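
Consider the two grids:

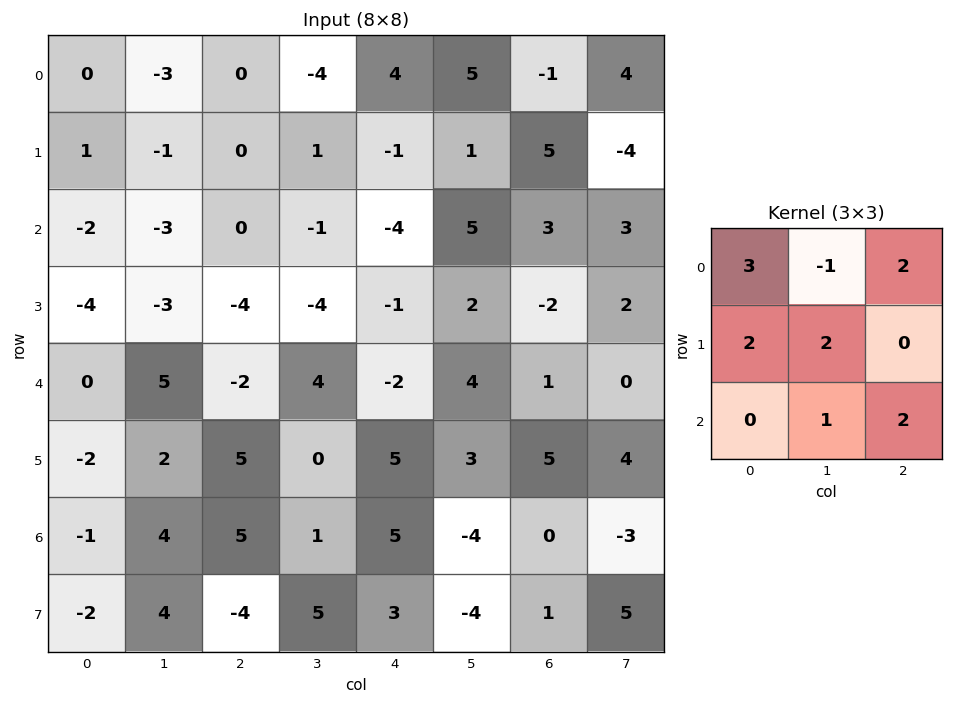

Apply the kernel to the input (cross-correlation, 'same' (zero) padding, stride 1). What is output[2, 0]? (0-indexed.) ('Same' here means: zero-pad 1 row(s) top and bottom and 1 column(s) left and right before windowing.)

-17

The receptive field on the zero-padded input at this output position is [0 1 -1 / 0 -2 -3 / 0 -4 -3]. Elementwise product with the kernel and sum: 0·3 + 1·-1 + -1·2 + 0·2 + -2·2 + -4·1 + -3·2.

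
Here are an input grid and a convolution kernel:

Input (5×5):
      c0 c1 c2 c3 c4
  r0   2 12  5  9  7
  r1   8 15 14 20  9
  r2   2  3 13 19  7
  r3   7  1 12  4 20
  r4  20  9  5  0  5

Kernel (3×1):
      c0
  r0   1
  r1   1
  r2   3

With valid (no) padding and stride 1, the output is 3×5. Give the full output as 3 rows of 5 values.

Output[0,0]: The receptive field on the input at this output position is [2 / 8 / 2]. Elementwise product with the kernel and sum: 2·1 + 8·1 + 2·3.

16 36 58 86 37
31 21 63 51 76
69 31 40 23 42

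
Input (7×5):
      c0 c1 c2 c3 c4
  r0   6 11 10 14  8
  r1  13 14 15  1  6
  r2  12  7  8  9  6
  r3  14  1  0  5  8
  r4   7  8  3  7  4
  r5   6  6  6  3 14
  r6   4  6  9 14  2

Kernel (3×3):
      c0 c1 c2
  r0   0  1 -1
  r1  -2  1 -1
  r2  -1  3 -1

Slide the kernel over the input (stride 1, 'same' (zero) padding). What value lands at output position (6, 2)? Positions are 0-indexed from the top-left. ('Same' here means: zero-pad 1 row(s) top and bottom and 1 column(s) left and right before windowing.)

-14

The receptive field on the zero-padded input at this output position is [6 6 3 / 6 9 14 / 0 0 0]. Elementwise product with the kernel and sum: 6·1 + 3·-1 + 6·-2 + 9·1 + 14·-1 + 0·-1 + 0·3 + 0·-1.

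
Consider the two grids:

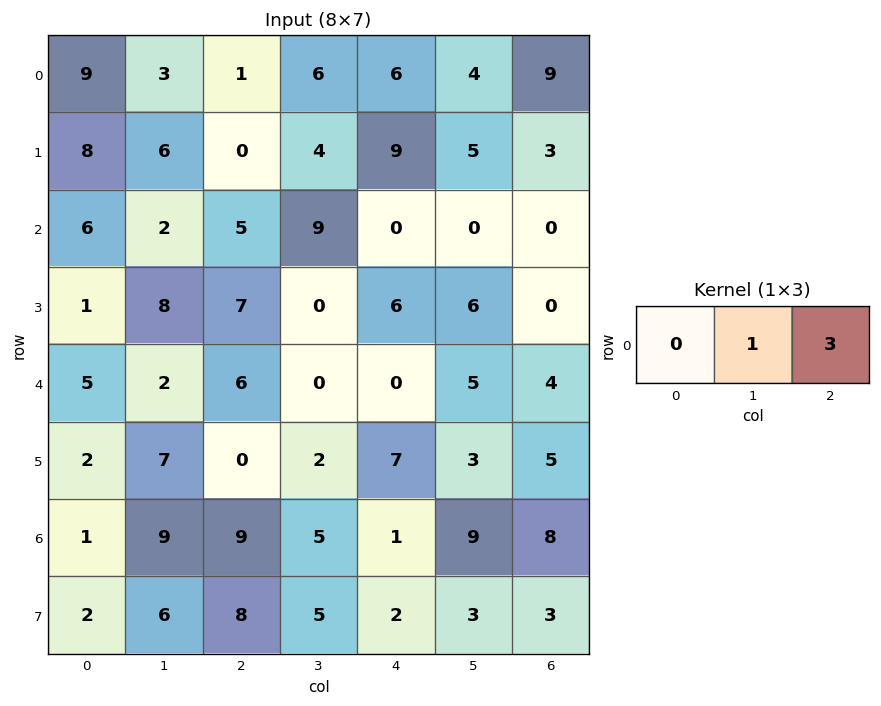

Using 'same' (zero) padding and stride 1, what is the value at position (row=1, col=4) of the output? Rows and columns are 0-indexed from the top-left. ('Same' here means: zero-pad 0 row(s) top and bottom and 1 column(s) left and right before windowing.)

The receptive field on the zero-padded input at this output position is [4 9 5]. Elementwise product with the kernel and sum: 9·1 + 5·3.

24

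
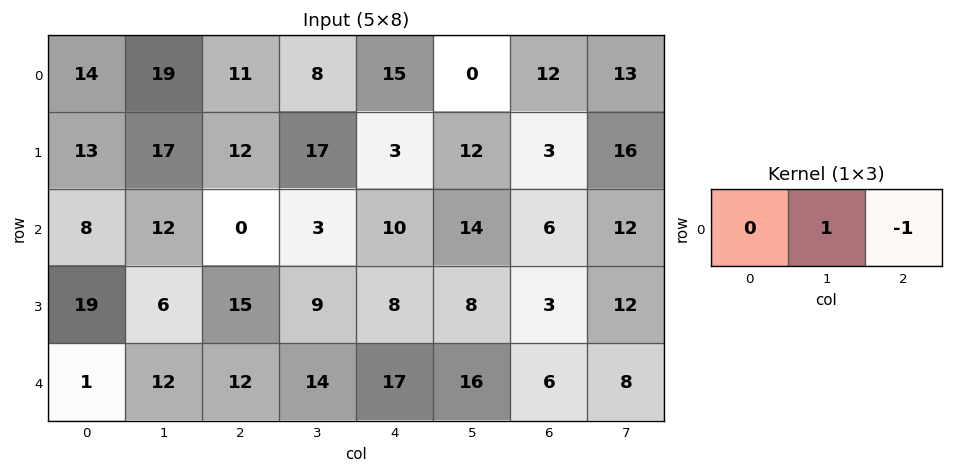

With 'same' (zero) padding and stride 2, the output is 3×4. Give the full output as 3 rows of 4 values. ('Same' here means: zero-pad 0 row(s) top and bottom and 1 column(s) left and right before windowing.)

-5 3 15 -1
-4 -3 -4 -6
-11 -2 1 -2

Output[0,0]: The receptive field on the zero-padded input at this output position is [0 14 19]. Elementwise product with the kernel and sum: 14·1 + 19·-1.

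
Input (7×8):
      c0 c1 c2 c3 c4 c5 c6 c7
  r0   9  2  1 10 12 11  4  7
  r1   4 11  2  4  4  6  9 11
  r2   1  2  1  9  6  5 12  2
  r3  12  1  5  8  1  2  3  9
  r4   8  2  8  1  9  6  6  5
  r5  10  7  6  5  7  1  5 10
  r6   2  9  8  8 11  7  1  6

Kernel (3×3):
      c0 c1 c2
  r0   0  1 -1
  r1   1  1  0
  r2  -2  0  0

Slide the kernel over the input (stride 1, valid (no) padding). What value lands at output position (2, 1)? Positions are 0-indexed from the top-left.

-6

The receptive field on the input at this output position is [2 1 9 / 1 5 8 / 2 8 1]. Elementwise product with the kernel and sum: 1·1 + 9·-1 + 1·1 + 5·1 + 2·-2.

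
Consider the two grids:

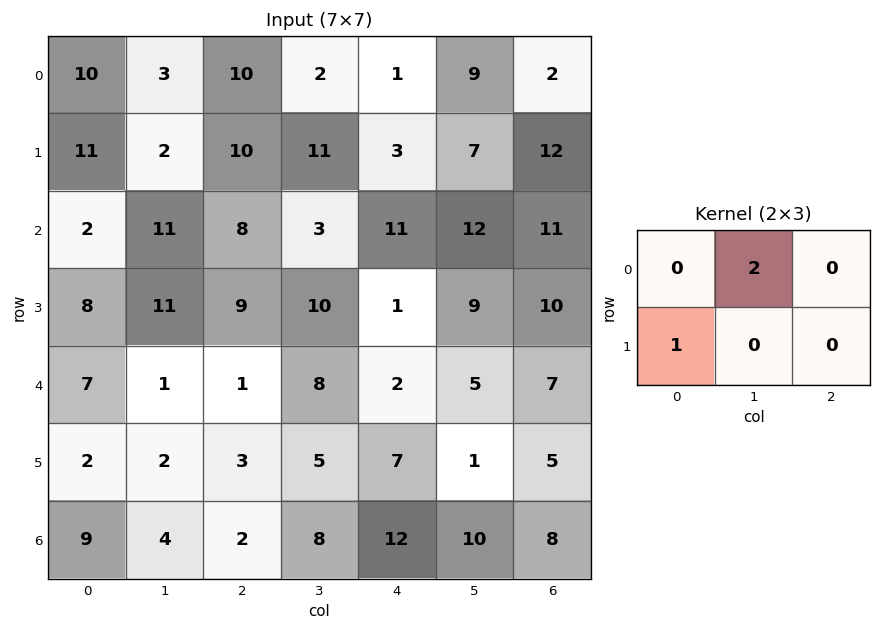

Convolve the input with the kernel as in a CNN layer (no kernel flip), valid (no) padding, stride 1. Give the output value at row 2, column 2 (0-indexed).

The receptive field on the input at this output position is [8 3 11 / 9 10 1]. Elementwise product with the kernel and sum: 3·2 + 9·1.

15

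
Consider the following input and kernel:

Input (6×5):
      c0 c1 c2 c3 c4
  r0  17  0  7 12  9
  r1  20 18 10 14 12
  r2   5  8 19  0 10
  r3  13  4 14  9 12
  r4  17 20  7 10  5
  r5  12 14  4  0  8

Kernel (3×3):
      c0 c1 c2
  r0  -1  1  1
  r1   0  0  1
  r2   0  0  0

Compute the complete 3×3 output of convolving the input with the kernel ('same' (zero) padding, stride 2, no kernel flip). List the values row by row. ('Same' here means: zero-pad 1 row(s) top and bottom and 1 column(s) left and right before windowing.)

Output[0,0]: The receptive field on the zero-padded input at this output position is [0 0 0 / 0 17 0 / 0 20 18]. Elementwise product with the kernel and sum: 0·-1 + 0·1 + 0·1 + 0·1.

0 12 0
46 6 -2
37 29 3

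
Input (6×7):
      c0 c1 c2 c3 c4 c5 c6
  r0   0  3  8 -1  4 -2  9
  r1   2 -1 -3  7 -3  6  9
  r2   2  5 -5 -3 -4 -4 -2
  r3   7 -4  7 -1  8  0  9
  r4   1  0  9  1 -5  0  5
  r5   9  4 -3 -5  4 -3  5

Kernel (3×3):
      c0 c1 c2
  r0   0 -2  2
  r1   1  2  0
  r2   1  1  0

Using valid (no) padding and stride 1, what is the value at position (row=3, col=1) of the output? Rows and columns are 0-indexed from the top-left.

3

The receptive field on the input at this output position is [-4 7 -1 / 0 9 1 / 4 -3 -5]. Elementwise product with the kernel and sum: 7·-2 + -1·2 + 0·1 + 9·2 + 4·1 + -3·1.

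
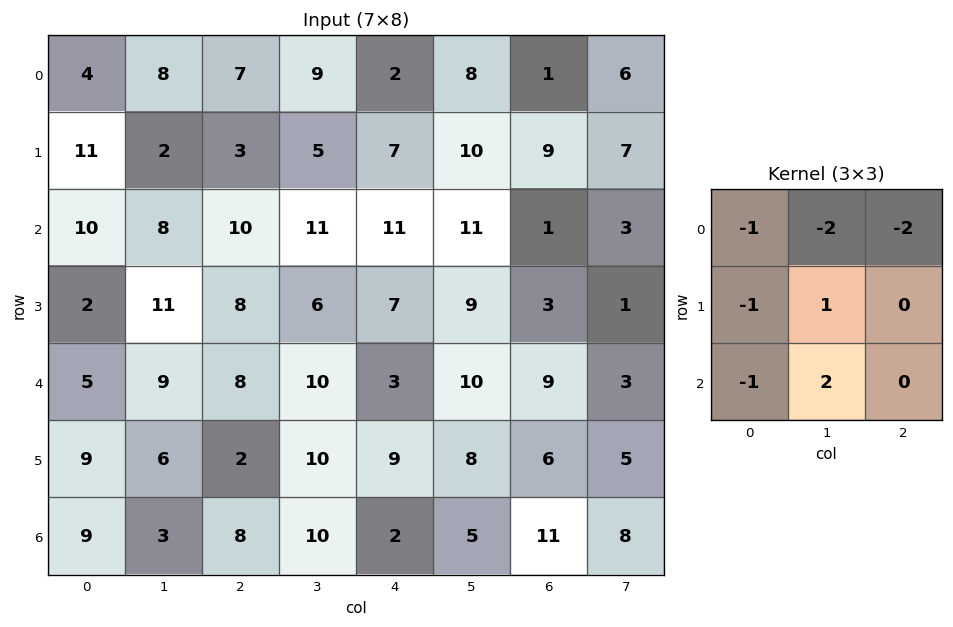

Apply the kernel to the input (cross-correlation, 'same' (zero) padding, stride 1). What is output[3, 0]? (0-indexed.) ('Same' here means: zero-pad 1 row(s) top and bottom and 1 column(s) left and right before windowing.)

-24

The receptive field on the zero-padded input at this output position is [0 10 8 / 0 2 11 / 0 5 9]. Elementwise product with the kernel and sum: 0·-1 + 10·-2 + 8·-2 + 0·-1 + 2·1 + 0·-1 + 5·2.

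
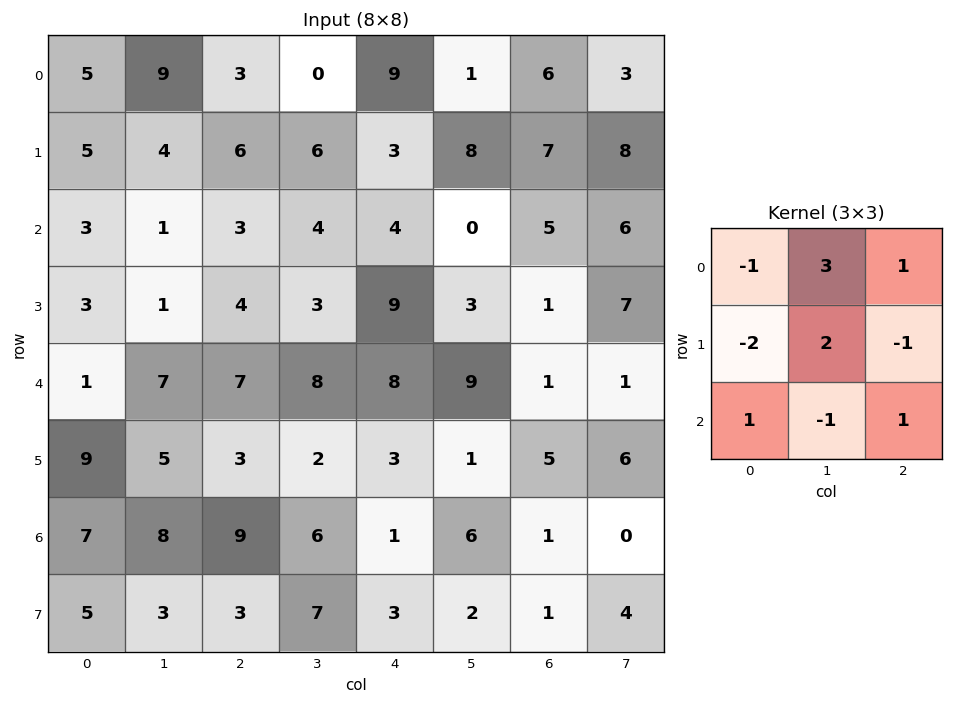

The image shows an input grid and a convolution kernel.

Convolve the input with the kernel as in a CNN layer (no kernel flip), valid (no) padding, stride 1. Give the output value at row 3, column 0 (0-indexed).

16

The receptive field on the input at this output position is [3 1 4 / 1 7 7 / 9 5 3]. Elementwise product with the kernel and sum: 3·-1 + 1·3 + 4·1 + 1·-2 + 7·2 + 7·-1 + 9·1 + 5·-1 + 3·1.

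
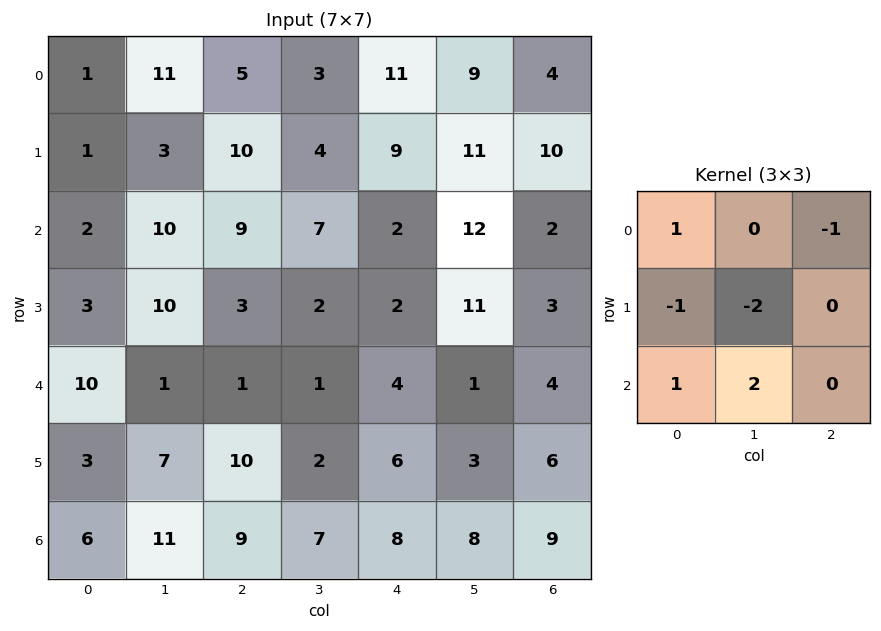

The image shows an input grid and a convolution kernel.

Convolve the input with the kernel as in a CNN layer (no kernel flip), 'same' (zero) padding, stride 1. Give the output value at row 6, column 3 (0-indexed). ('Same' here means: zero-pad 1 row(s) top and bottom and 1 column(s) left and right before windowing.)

-19

The receptive field on the zero-padded input at this output position is [10 2 6 / 9 7 8 / 0 0 0]. Elementwise product with the kernel and sum: 10·1 + 6·-1 + 9·-1 + 7·-2 + 0·1 + 0·2.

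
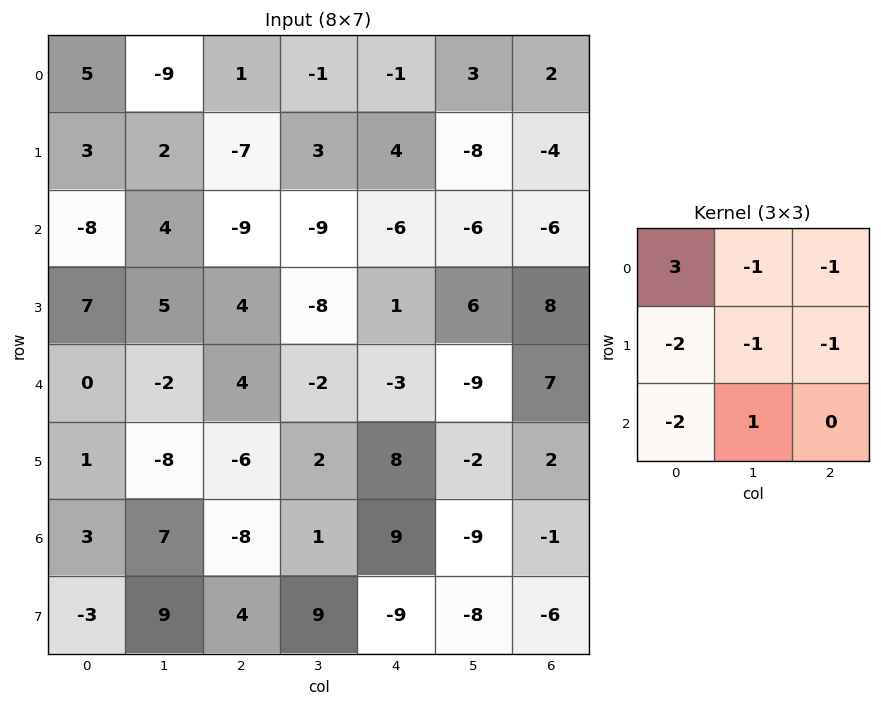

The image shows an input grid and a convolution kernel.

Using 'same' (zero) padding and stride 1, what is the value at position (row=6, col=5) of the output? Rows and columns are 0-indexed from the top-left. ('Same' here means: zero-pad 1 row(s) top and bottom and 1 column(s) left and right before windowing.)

26

The receptive field on the zero-padded input at this output position is [8 -2 2 / 9 -9 -1 / -9 -8 -6]. Elementwise product with the kernel and sum: 8·3 + -2·-1 + 2·-1 + 9·-2 + -9·-1 + -1·-1 + -9·-2 + -8·1.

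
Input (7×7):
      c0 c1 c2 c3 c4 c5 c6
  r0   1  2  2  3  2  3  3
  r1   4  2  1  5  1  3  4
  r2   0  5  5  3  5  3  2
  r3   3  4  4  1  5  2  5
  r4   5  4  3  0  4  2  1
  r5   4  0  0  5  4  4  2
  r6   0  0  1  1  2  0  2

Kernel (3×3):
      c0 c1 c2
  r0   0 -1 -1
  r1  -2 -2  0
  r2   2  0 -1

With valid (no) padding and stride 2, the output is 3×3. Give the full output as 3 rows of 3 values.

-21 -12 -6
-17 -16 -12
-16 -14 -17

Output[0,0]: The receptive field on the input at this output position is [1 2 2 / 4 2 1 / 0 5 5]. Elementwise product with the kernel and sum: 2·-1 + 2·-1 + 4·-2 + 2·-2 + 0·2 + 5·-1.
Output[0,1]: The receptive field on the input at this output position is [2 3 2 / 1 5 1 / 5 3 5]. Elementwise product with the kernel and sum: 3·-1 + 2·-1 + 1·-2 + 5·-2 + 5·2 + 5·-1.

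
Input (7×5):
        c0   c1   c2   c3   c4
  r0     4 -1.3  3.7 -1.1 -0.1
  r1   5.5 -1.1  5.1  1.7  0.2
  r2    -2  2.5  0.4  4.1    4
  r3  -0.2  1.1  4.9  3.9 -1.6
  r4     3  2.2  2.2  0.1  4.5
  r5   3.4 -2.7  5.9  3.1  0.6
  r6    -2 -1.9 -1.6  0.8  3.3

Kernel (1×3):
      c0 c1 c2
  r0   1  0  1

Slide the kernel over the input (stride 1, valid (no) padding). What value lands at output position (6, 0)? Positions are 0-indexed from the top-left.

The receptive field on the input at this output position is [-2 -1.9 -1.6]. Elementwise product with the kernel and sum: -2·1 + -1.6·1.

-3.6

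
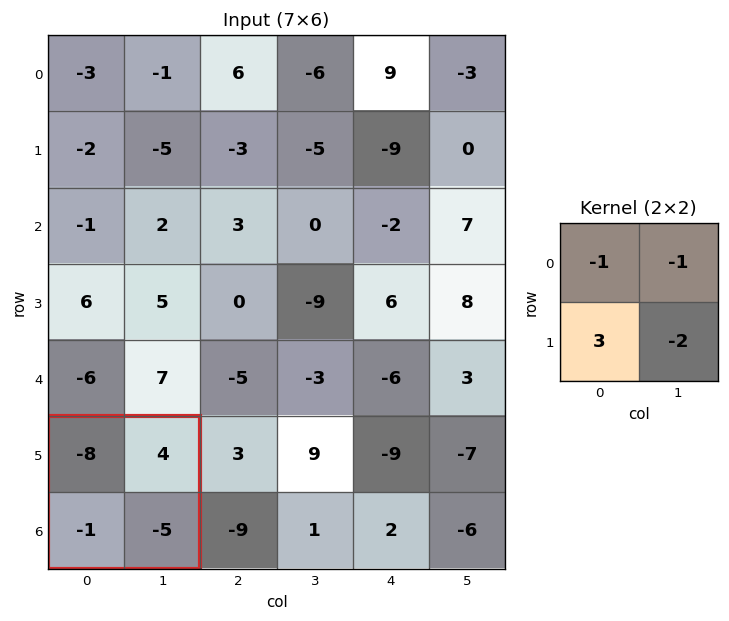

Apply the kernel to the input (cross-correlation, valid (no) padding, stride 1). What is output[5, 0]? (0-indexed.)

The receptive field on the input at this output position is [-8 4 / -1 -5]. Elementwise product with the kernel and sum: -8·-1 + 4·-1 + -1·3 + -5·-2.

11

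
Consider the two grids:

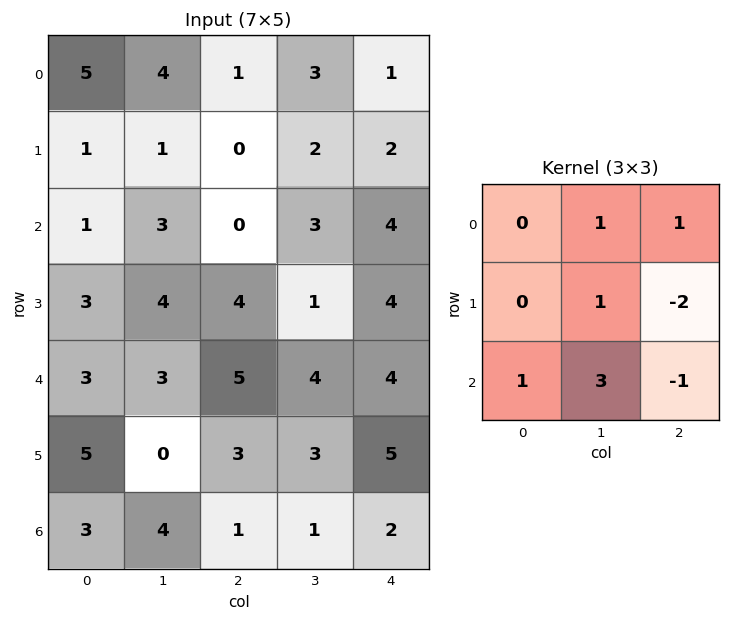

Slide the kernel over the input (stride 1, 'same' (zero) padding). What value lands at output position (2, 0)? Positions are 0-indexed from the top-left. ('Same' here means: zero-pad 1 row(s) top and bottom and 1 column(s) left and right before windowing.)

The receptive field on the zero-padded input at this output position is [0 1 1 / 0 1 3 / 0 3 4]. Elementwise product with the kernel and sum: 1·1 + 1·1 + 1·1 + 3·-2 + 0·1 + 3·3 + 4·-1.

2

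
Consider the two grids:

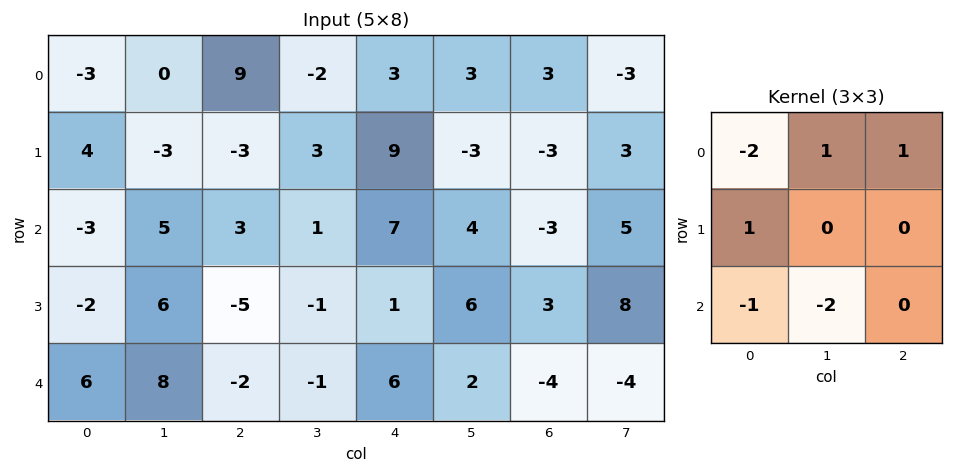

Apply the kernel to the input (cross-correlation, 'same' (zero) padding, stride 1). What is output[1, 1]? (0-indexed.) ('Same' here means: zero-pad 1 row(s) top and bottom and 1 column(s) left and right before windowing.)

The receptive field on the zero-padded input at this output position is [-3 0 9 / 4 -3 -3 / -3 5 3]. Elementwise product with the kernel and sum: -3·-2 + 0·1 + 9·1 + 4·1 + -3·-1 + 5·-2.

12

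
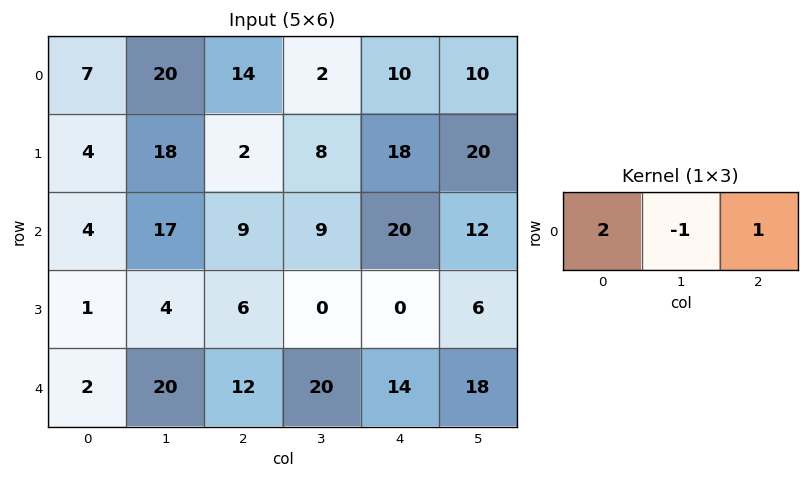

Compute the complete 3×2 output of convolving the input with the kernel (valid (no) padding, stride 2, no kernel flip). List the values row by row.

8 36
0 29
-4 18

Output[0,0]: The receptive field on the input at this output position is [7 20 14]. Elementwise product with the kernel and sum: 7·2 + 20·-1 + 14·1.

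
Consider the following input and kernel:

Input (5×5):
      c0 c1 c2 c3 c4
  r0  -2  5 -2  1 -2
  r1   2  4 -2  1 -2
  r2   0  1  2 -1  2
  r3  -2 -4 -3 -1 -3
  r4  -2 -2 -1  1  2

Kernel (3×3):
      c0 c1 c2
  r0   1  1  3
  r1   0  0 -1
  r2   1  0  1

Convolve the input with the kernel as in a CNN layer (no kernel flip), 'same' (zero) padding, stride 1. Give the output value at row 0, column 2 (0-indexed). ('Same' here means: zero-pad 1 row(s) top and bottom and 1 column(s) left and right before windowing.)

4

The receptive field on the zero-padded input at this output position is [0 0 0 / 5 -2 1 / 4 -2 1]. Elementwise product with the kernel and sum: 0·1 + 0·1 + 0·3 + 1·-1 + 4·1 + 1·1.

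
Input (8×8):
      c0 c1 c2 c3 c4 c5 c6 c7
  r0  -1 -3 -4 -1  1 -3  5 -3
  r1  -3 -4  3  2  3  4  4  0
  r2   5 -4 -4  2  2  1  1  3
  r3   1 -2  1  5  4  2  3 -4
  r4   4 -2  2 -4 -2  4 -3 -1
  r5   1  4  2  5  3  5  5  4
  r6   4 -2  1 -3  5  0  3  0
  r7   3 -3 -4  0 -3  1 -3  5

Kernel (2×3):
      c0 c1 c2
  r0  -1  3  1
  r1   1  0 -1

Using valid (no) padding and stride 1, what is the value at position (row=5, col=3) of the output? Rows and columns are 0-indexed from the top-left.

6

The receptive field on the input at this output position is [5 3 5 / -3 5 0]. Elementwise product with the kernel and sum: 5·-1 + 3·3 + 5·1 + -3·1 + 0·-1.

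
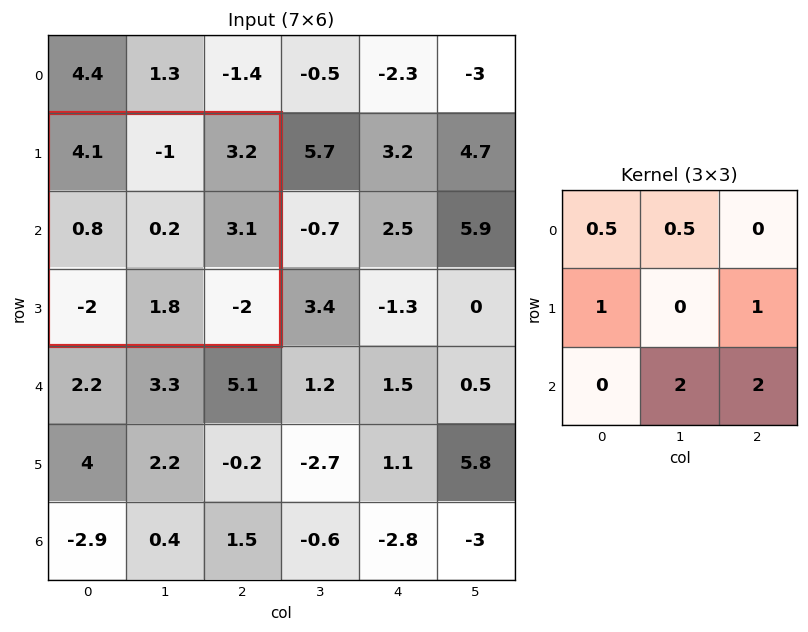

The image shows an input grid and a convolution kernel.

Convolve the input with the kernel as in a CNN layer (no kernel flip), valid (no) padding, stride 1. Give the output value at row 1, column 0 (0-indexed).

The receptive field on the input at this output position is [4.1 -1 3.2 / 0.8 0.2 3.1 / -2 1.8 -2]. Elementwise product with the kernel and sum: 4.1·0.5 + -1·0.5 + 0.8·1 + 3.1·1 + 1.8·2 + -2·2.

5.05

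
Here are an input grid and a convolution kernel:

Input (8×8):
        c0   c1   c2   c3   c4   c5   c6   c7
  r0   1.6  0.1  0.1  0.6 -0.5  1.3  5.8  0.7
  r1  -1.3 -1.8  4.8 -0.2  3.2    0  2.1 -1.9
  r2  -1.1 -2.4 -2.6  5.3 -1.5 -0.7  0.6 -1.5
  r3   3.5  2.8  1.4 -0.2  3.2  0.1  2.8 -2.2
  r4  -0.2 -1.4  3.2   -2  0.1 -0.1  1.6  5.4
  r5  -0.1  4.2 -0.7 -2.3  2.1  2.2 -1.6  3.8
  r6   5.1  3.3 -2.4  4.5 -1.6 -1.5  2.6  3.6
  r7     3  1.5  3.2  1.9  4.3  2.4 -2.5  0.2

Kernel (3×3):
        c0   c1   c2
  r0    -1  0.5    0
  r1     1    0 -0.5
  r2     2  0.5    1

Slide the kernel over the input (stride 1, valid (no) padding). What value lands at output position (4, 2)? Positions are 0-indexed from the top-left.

The receptive field on the input at this output position is [3.2 -2 0.1 / -0.7 -2.3 2.1 / -2.4 4.5 -1.6]. Elementwise product with the kernel and sum: 3.2·-1 + -2·0.5 + -0.7·1 + 2.1·-0.5 + -2.4·2 + 4.5·0.5 + -1.6·1.

-10.1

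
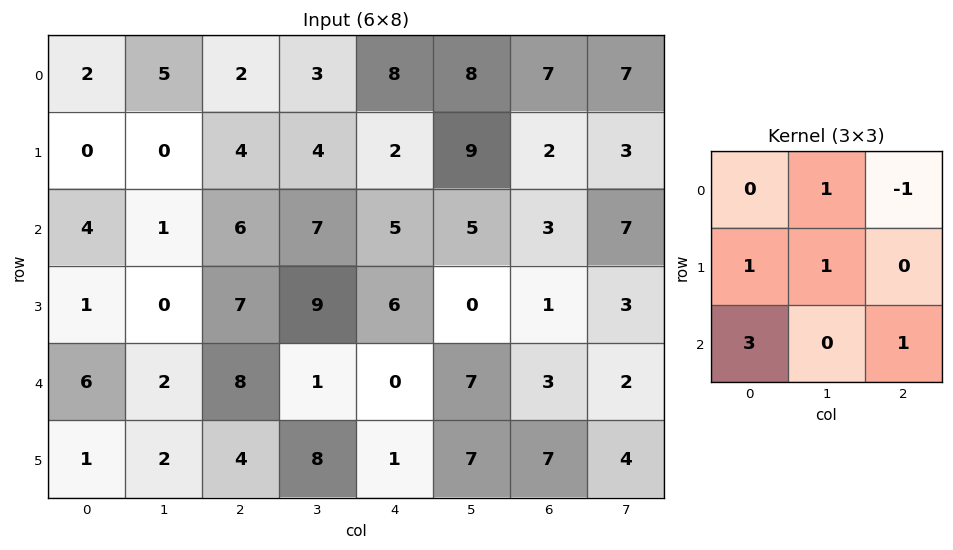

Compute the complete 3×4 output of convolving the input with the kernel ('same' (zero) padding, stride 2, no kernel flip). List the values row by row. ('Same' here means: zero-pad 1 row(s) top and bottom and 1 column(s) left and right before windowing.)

Output[0,0]: The receptive field on the zero-padded input at this output position is [0 0 0 / 0 2 5 / 0 0 0]. Elementwise product with the kernel and sum: 0·1 + 0·-1 + 0·1 + 2·1 + 0·3 + 0·1.

2 11 32 45
4 16 32 10
9 22 38 33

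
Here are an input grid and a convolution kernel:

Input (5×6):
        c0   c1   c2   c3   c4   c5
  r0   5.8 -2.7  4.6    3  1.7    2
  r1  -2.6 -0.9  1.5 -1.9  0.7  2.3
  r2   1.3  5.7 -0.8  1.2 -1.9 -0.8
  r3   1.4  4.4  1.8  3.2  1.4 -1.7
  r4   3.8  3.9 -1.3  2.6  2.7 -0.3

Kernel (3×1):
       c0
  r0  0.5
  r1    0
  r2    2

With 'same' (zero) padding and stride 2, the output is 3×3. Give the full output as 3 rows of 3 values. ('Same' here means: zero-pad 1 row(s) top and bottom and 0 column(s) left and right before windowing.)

Output[0,0]: The receptive field on the zero-padded input at this output position is [0 / 5.8 / -2.6]. Elementwise product with the kernel and sum: 0·0.5 + -2.6·2.

-5.2 3 1.4
1.5 4.35 3.15
0.7 0.9 0.7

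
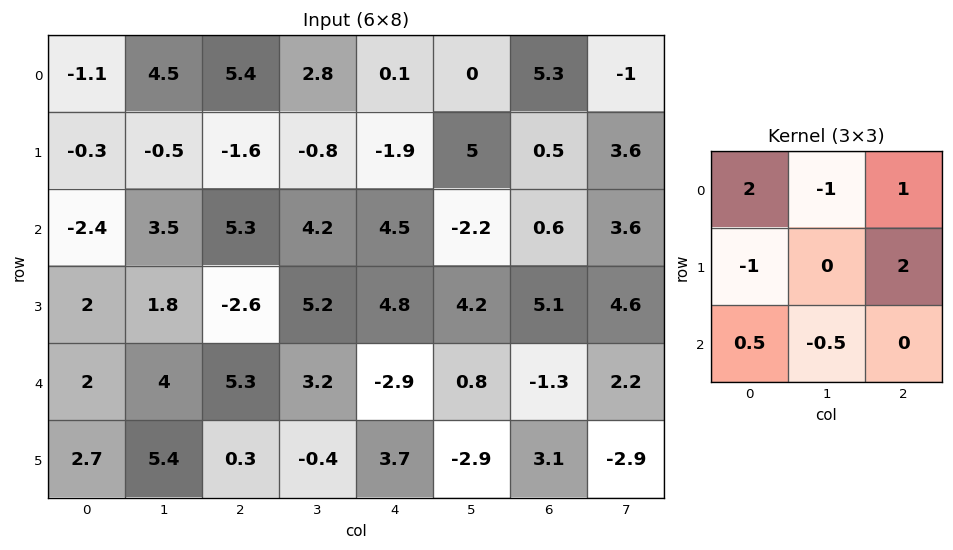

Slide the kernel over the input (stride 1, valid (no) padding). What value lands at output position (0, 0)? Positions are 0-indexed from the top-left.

-7.15

The receptive field on the input at this output position is [-1.1 4.5 5.4 / -0.3 -0.5 -1.6 / -2.4 3.5 5.3]. Elementwise product with the kernel and sum: -1.1·2 + 4.5·-1 + 5.4·1 + -0.3·-1 + -1.6·2 + -2.4·0.5 + 3.5·-0.5.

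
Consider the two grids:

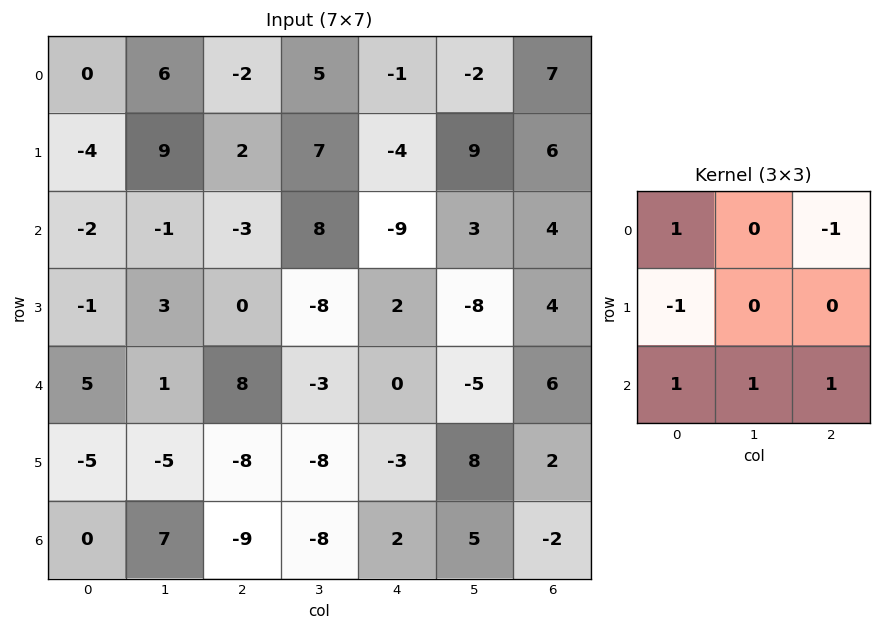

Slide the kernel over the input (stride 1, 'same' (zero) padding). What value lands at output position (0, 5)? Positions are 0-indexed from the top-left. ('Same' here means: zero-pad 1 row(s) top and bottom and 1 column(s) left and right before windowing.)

The receptive field on the zero-padded input at this output position is [0 0 0 / -1 -2 7 / -4 9 6]. Elementwise product with the kernel and sum: 0·1 + 0·-1 + -1·-1 + -4·1 + 9·1 + 6·1.

12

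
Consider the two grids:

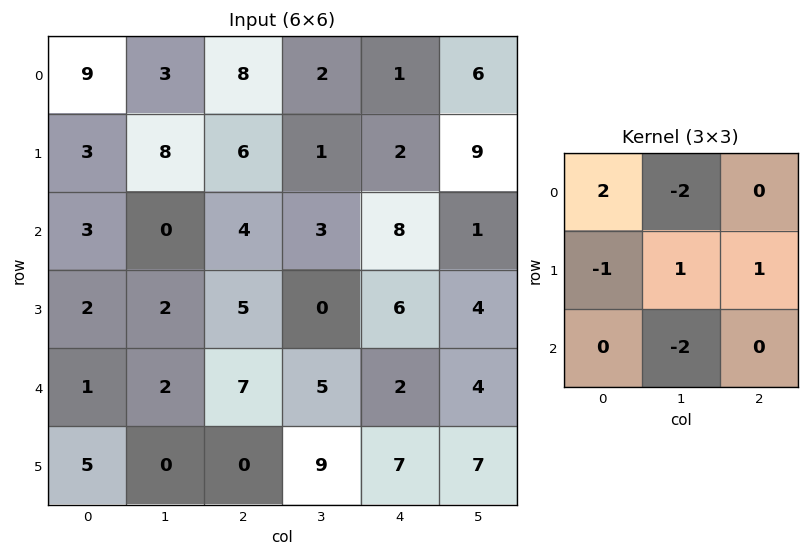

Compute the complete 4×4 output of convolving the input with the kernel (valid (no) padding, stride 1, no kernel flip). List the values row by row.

Output[0,0]: The receptive field on the input at this output position is [9 3 8 / 3 8 6 / 3 0 4]. Elementwise product with the kernel and sum: 9·2 + 3·-2 + 3·-1 + 8·1 + 6·1 + 0·-2.

23 -19 3 -4
-13 1 17 -8
7 -19 -7 -4
8 4 -8 -25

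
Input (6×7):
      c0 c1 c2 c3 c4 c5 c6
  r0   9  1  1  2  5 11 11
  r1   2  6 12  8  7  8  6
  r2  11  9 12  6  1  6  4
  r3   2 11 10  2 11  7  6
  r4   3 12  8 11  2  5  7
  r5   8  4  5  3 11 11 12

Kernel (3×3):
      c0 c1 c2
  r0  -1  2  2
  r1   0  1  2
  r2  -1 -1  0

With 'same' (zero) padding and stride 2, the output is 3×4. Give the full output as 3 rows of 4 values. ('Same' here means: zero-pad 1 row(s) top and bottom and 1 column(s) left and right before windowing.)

Output[0,0]: The receptive field on the zero-padded input at this output position is [0 0 0 / 0 9 1 / 0 2 6]. Elementwise product with the kernel and sum: 0·-1 + 0·2 + 0·2 + 9·1 + 1·2 + 0·-1 + 2·-1.
Output[0,1]: The receptive field on the zero-padded input at this output position is [0 0 0 / 1 1 2 / 6 12 8]. Elementwise product with the kernel and sum: 0·-1 + 0·2 + 0·2 + 1·1 + 2·2 + 6·-1 + 12·-1.

9 -13 12 -3
43 37 22 -5
45 34 32 -11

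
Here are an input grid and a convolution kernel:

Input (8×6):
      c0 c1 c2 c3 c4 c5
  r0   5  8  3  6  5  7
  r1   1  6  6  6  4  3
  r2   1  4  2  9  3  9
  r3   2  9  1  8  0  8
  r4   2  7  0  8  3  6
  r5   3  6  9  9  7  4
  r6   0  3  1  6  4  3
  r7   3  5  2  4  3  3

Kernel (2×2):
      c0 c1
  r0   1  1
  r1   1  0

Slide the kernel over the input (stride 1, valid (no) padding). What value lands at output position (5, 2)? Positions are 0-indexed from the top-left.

19

The receptive field on the input at this output position is [9 9 / 1 6]. Elementwise product with the kernel and sum: 9·1 + 9·1 + 1·1.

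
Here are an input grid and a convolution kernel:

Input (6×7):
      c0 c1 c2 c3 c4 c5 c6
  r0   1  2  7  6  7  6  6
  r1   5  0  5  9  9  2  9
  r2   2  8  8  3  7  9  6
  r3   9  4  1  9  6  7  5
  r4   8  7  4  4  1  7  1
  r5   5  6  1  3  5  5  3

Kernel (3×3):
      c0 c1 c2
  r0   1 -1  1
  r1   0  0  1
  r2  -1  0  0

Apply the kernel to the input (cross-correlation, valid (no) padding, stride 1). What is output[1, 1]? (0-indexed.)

3

The receptive field on the input at this output position is [0 5 9 / 8 8 3 / 4 1 9]. Elementwise product with the kernel and sum: 0·1 + 5·-1 + 9·1 + 3·1 + 4·-1.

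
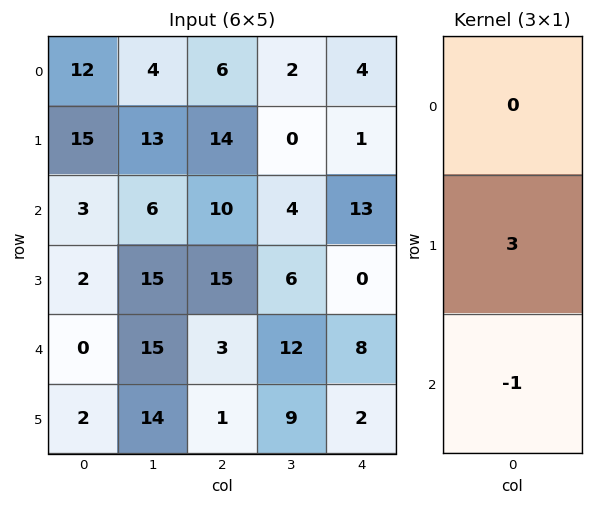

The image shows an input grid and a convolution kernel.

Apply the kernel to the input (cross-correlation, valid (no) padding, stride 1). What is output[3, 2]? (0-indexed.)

The receptive field on the input at this output position is [15 / 3 / 1]. Elementwise product with the kernel and sum: 3·3 + 1·-1.

8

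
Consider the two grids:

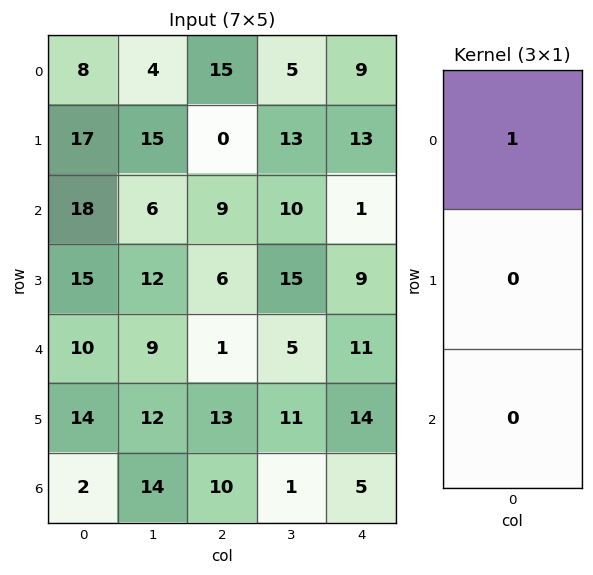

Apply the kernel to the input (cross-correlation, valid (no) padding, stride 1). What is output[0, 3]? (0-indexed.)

5

The receptive field on the input at this output position is [5 / 13 / 10]. Elementwise product with the kernel and sum: 5·1.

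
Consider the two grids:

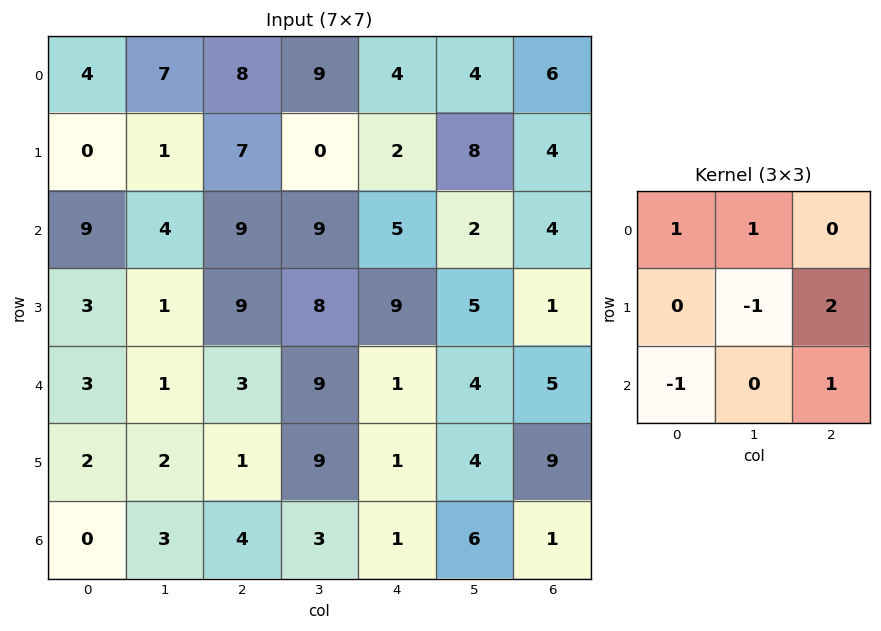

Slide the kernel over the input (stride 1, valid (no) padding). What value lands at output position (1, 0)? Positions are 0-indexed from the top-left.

The receptive field on the input at this output position is [0 1 7 / 9 4 9 / 3 1 9]. Elementwise product with the kernel and sum: 0·1 + 1·1 + 4·-1 + 9·2 + 3·-1 + 9·1.

21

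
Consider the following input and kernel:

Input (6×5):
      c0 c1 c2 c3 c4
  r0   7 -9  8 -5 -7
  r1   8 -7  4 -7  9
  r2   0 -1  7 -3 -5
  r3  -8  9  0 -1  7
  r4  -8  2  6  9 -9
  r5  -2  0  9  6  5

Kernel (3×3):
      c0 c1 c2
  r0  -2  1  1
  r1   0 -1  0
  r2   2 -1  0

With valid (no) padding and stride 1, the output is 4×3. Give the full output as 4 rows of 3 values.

Output[0,0]: The receptive field on the input at this output position is [7 -9 8 / 8 -7 4 / 0 -1 7]. Elementwise product with the kernel and sum: 7·-2 + -9·1 + 8·1 + -7·-1 + 0·2 + -1·-1.
Output[0,1]: The receptive field on the input at this output position is [-9 8 -5 / -7 4 -7 / -1 7 -3]. Elementwise product with the kernel and sum: -9·-2 + 8·1 + -5·1 + 4·-1 + -1·2 + 7·-1.

-7 8 -4
-43 22 -2
-21 4 -18
19 -34 9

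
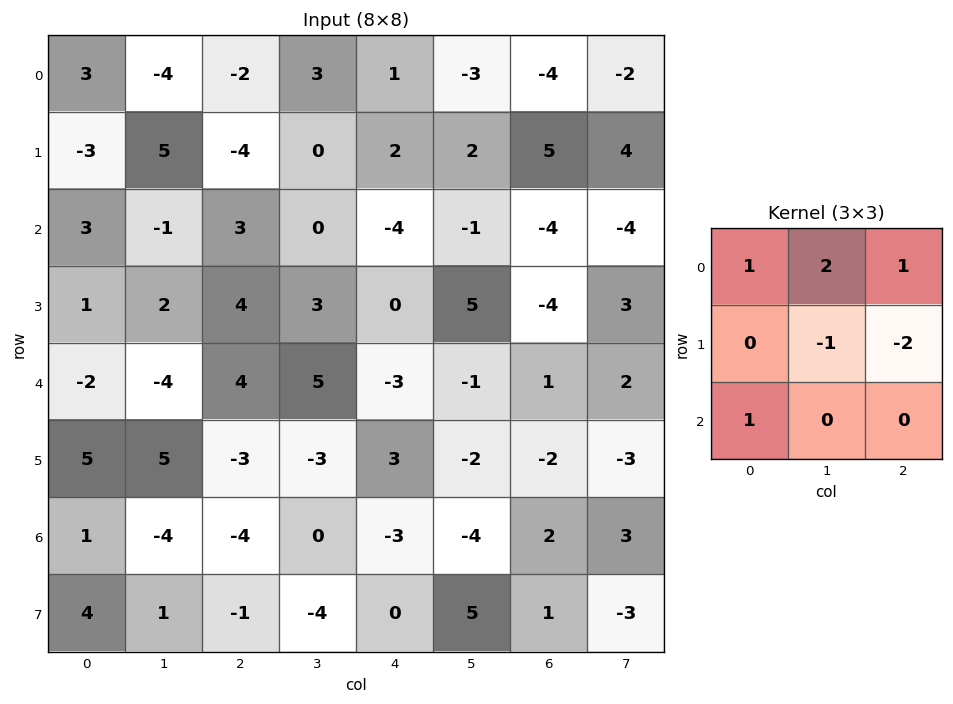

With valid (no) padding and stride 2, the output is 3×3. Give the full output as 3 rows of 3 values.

-1 4 -25
-8 0 -10
-4 4 -1

Output[0,0]: The receptive field on the input at this output position is [3 -4 -2 / -3 5 -4 / 3 -1 3]. Elementwise product with the kernel and sum: 3·1 + -4·2 + -2·1 + 5·-1 + -4·-2 + 3·1.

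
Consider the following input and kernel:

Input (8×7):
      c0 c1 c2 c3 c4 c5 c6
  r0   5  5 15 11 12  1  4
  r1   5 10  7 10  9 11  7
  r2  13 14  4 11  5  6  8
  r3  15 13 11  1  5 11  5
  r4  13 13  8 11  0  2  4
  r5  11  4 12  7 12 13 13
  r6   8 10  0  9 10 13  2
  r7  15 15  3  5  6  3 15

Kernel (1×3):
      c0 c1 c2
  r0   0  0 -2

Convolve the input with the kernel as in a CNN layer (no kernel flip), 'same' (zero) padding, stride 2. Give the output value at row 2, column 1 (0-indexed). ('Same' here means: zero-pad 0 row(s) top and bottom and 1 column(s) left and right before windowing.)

The receptive field on the zero-padded input at this output position is [13 8 11]. Elementwise product with the kernel and sum: 11·-2.

-22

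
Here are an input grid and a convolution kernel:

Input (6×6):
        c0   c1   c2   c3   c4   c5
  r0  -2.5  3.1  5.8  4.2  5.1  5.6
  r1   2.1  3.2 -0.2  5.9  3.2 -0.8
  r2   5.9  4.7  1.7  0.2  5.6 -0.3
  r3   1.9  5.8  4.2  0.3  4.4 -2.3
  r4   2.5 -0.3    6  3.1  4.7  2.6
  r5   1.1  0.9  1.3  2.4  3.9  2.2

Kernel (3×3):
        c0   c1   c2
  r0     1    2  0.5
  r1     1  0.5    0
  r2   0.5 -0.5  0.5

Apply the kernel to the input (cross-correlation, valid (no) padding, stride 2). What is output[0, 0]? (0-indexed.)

11.75

The receptive field on the input at this output position is [-2.5 3.1 5.8 / 2.1 3.2 -0.2 / 5.9 4.7 1.7]. Elementwise product with the kernel and sum: -2.5·1 + 3.1·2 + 5.8·0.5 + 2.1·1 + 3.2·0.5 + 5.9·0.5 + 4.7·-0.5 + 1.7·0.5.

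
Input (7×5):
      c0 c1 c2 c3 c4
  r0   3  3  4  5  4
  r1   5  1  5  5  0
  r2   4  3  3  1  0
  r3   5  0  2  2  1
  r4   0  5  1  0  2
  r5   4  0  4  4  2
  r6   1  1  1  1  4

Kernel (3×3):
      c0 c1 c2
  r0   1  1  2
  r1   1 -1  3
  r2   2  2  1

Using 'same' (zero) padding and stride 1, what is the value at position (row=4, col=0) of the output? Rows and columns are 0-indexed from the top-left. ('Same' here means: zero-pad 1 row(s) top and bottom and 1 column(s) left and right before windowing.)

The receptive field on the zero-padded input at this output position is [0 5 0 / 0 0 5 / 0 4 0]. Elementwise product with the kernel and sum: 0·1 + 5·1 + 0·2 + 0·1 + 0·-1 + 5·3 + 0·2 + 4·2 + 0·1.

28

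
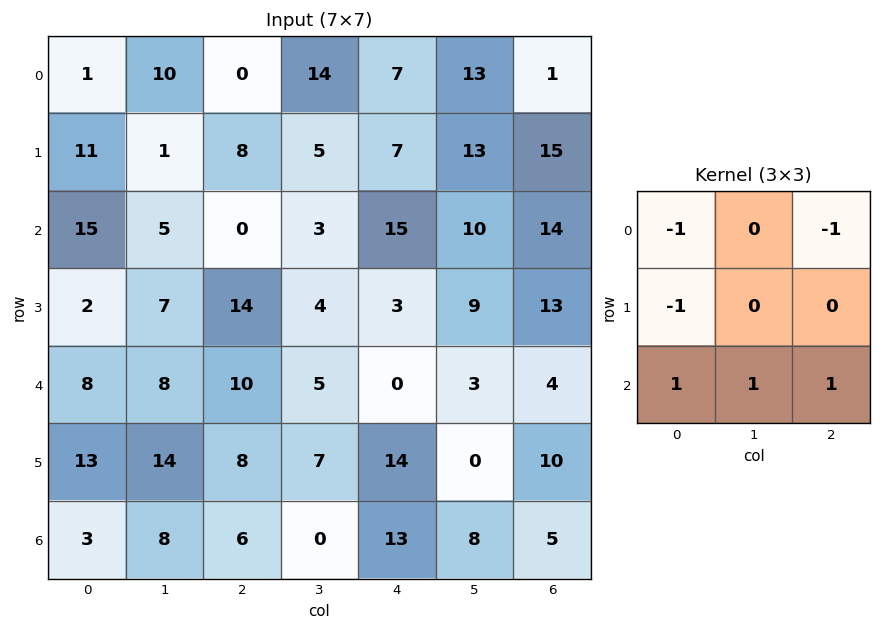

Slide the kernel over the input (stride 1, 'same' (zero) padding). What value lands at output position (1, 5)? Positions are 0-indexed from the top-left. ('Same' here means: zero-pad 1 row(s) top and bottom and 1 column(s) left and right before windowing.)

The receptive field on the zero-padded input at this output position is [7 13 1 / 7 13 15 / 15 10 14]. Elementwise product with the kernel and sum: 7·-1 + 1·-1 + 7·-1 + 15·1 + 10·1 + 14·1.

24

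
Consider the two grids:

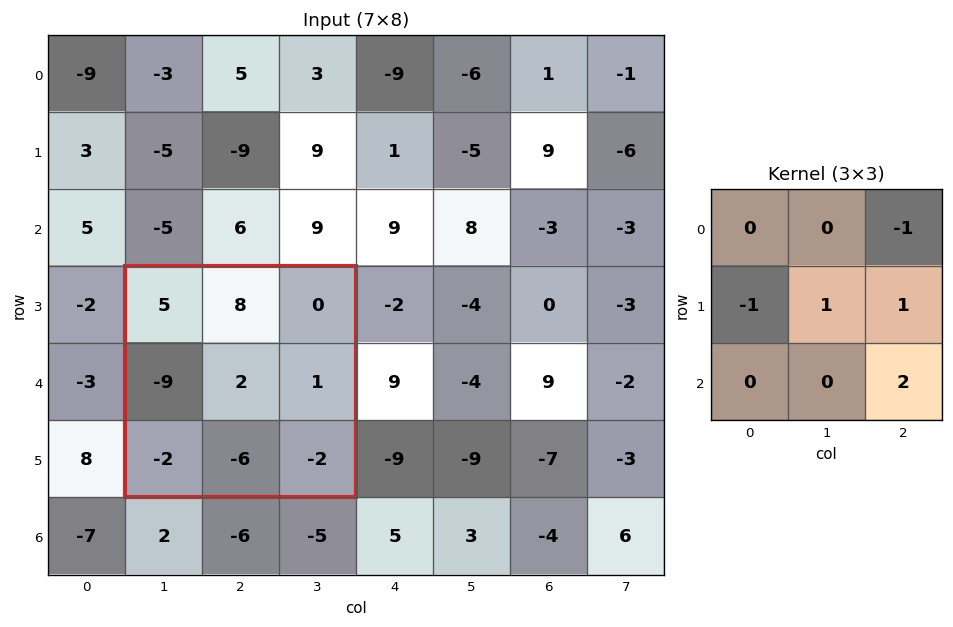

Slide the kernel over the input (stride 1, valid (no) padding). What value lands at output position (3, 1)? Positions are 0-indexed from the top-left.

8

The receptive field on the input at this output position is [5 8 0 / -9 2 1 / -2 -6 -2]. Elementwise product with the kernel and sum: 0·-1 + -9·-1 + 2·1 + 1·1 + -2·2.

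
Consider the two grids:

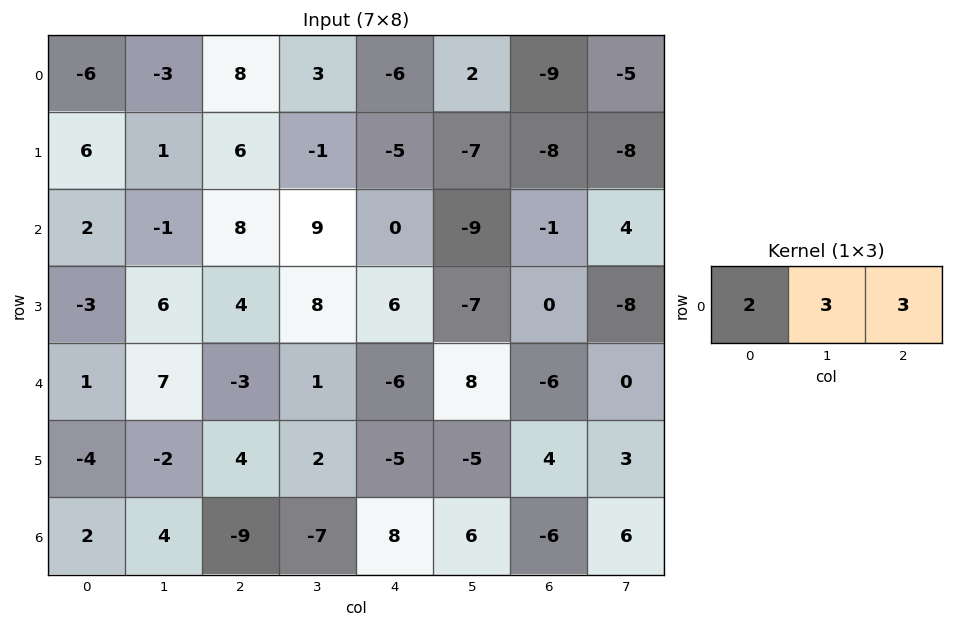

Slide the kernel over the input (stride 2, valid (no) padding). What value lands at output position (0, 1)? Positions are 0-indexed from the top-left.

7

The receptive field on the input at this output position is [8 3 -6]. Elementwise product with the kernel and sum: 8·2 + 3·3 + -6·3.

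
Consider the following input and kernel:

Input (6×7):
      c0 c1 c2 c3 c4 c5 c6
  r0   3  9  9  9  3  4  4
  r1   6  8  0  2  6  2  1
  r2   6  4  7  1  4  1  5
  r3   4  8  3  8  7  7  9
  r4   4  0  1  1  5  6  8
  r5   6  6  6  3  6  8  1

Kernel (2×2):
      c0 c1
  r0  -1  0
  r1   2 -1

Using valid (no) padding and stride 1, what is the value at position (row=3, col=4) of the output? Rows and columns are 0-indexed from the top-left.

The receptive field on the input at this output position is [7 7 / 5 6]. Elementwise product with the kernel and sum: 7·-1 + 5·2 + 6·-1.

-3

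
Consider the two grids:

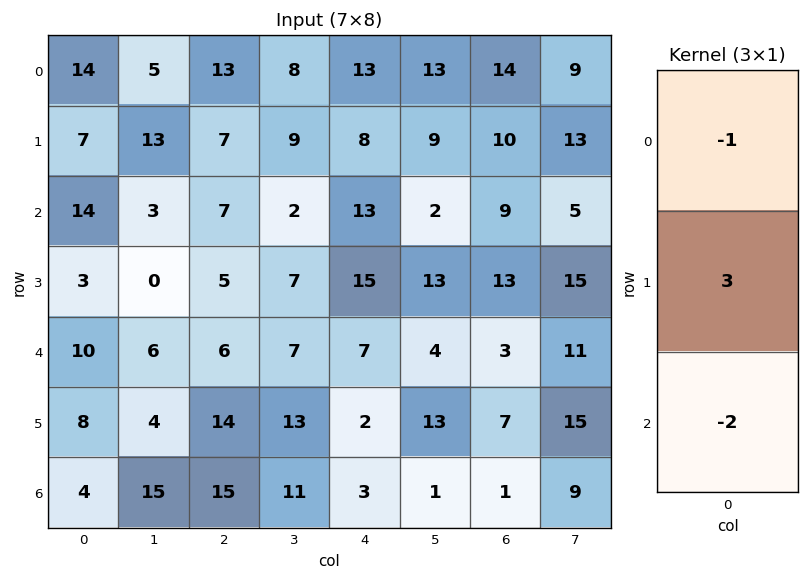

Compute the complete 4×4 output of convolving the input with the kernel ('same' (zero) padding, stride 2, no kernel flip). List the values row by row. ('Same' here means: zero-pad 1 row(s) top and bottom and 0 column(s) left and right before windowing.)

28 25 23 22
29 4 1 -9
11 -15 2 -18
4 31 7 -4

Output[0,0]: The receptive field on the zero-padded input at this output position is [0 / 14 / 7]. Elementwise product with the kernel and sum: 0·-1 + 14·3 + 7·-2.
Output[0,1]: The receptive field on the zero-padded input at this output position is [0 / 13 / 7]. Elementwise product with the kernel and sum: 0·-1 + 13·3 + 7·-2.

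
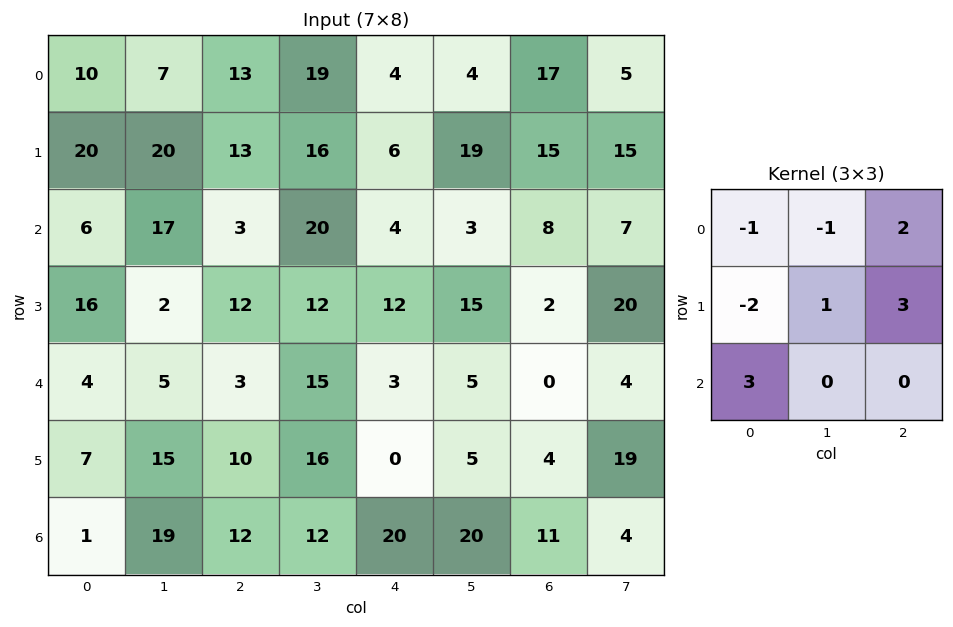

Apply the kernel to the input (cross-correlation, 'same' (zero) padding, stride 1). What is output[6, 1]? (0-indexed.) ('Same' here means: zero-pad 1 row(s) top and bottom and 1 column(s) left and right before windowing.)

51

The receptive field on the zero-padded input at this output position is [7 15 10 / 1 19 12 / 0 0 0]. Elementwise product with the kernel and sum: 7·-1 + 15·-1 + 10·2 + 1·-2 + 19·1 + 12·3 + 0·3.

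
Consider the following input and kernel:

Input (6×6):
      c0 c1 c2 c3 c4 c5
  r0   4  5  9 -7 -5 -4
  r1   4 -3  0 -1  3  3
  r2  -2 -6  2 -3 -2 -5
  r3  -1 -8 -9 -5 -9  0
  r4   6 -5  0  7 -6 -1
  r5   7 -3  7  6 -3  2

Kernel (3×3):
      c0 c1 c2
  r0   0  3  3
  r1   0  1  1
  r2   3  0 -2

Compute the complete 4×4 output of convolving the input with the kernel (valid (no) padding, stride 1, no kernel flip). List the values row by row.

Output[0,0]: The receptive field on the input at this output position is [4 5 9 / 4 -3 0 / -2 -6 2]. Elementwise product with the kernel and sum: 5·3 + 9·3 + -3·1 + 0·1 + -2·3 + 2·-2.
Output[0,1]: The receptive field on the input at this output position is [5 9 -7 / -3 0 -1 / -6 2 -3]. Elementwise product with the kernel and sum: 9·3 + -7·3 + 0·1 + -1·1 + -6·3 + -3·-2.

29 -7 -24 -20
2 -18 -8 -4
-11 -46 -17 -7
-49 -56 -14 -20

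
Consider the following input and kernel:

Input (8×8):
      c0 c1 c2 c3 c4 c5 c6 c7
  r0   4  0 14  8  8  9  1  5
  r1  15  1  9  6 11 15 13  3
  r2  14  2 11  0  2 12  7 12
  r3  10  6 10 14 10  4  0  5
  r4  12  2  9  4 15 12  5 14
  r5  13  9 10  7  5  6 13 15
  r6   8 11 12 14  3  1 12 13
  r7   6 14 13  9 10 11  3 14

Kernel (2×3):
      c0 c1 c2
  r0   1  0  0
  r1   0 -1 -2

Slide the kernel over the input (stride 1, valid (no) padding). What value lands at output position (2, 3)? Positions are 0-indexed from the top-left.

-18

The receptive field on the input at this output position is [0 2 12 / 14 10 4]. Elementwise product with the kernel and sum: 0·1 + 10·-1 + 4·-2.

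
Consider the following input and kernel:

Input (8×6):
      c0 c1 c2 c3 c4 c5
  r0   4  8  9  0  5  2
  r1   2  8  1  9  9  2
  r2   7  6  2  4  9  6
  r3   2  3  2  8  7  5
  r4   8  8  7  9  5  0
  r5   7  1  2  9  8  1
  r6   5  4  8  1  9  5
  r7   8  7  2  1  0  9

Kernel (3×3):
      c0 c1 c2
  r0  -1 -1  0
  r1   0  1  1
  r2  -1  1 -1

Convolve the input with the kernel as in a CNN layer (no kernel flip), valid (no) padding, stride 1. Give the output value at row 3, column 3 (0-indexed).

-12

The receptive field on the input at this output position is [8 7 5 / 9 5 0 / 9 8 1]. Elementwise product with the kernel and sum: 8·-1 + 7·-1 + 5·1 + 0·1 + 9·-1 + 8·1 + 1·-1.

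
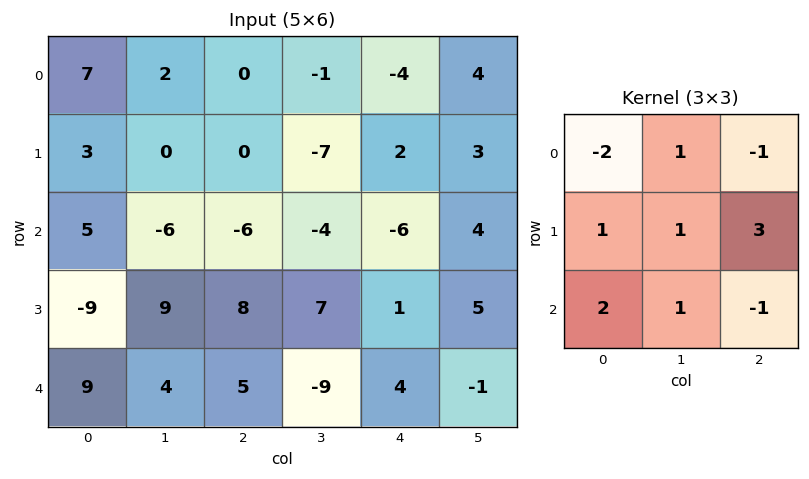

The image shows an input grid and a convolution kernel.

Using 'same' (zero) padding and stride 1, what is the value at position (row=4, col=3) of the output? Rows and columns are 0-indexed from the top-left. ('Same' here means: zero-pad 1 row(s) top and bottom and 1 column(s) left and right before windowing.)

The receptive field on the zero-padded input at this output position is [8 7 1 / 5 -9 4 / 0 0 0]. Elementwise product with the kernel and sum: 8·-2 + 7·1 + 1·-1 + 5·1 + -9·1 + 4·3 + 0·2 + 0·1 + 0·-1.

-2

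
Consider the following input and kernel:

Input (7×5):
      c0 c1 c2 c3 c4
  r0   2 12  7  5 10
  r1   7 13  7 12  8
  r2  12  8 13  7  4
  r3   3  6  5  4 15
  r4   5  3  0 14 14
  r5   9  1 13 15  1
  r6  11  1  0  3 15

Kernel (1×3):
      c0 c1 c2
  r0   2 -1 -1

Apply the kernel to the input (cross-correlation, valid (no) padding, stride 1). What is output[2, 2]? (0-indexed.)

The receptive field on the input at this output position is [13 7 4]. Elementwise product with the kernel and sum: 13·2 + 7·-1 + 4·-1.

15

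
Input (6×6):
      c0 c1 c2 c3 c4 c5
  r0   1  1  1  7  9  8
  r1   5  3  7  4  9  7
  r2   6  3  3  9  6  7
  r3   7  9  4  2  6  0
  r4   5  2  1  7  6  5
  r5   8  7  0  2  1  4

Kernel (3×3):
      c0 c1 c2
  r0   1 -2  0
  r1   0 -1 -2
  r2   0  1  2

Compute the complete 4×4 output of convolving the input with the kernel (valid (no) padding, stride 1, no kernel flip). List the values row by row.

-9 5 -14 -14
7 -24 -8 -28
-13 4 -10 7
-8 -10 -15 -17

Output[0,0]: The receptive field on the input at this output position is [1 1 1 / 5 3 7 / 6 3 3]. Elementwise product with the kernel and sum: 1·1 + 1·-2 + 3·-1 + 7·-2 + 3·1 + 3·2.
Output[0,1]: The receptive field on the input at this output position is [1 1 7 / 3 7 4 / 3 3 9]. Elementwise product with the kernel and sum: 1·1 + 1·-2 + 7·-1 + 4·-2 + 3·1 + 9·2.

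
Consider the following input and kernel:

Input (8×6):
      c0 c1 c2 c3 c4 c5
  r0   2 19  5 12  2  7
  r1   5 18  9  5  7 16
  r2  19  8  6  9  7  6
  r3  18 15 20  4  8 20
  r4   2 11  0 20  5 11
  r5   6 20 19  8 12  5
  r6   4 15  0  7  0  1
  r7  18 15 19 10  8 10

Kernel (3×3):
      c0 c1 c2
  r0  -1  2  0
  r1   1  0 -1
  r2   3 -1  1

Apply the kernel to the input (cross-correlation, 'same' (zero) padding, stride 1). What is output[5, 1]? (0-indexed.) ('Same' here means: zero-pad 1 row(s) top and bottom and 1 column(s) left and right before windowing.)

The receptive field on the zero-padded input at this output position is [2 11 0 / 6 20 19 / 4 15 0]. Elementwise product with the kernel and sum: 2·-1 + 11·2 + 6·1 + 19·-1 + 4·3 + 15·-1 + 0·1.

4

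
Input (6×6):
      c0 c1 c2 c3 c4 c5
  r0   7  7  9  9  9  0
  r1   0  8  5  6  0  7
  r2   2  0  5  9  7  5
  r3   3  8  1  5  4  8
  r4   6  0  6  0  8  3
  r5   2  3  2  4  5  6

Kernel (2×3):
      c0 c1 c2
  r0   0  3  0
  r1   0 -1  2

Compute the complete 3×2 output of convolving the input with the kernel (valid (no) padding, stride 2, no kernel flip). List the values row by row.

Output[0,0]: The receptive field on the input at this output position is [7 7 9 / 0 8 5]. Elementwise product with the kernel and sum: 7·3 + 8·-1 + 5·2.
Output[0,1]: The receptive field on the input at this output position is [9 9 9 / 5 6 0]. Elementwise product with the kernel and sum: 9·3 + 6·-1 + 0·2.

23 21
-6 30
1 6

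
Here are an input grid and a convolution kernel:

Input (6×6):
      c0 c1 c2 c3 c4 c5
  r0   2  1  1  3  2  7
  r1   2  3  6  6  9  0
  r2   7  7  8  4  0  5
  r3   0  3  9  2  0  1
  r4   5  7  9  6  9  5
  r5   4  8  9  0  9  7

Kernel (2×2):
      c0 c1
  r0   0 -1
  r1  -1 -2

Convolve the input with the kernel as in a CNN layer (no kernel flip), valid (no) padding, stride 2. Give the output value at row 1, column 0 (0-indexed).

-13

The receptive field on the input at this output position is [7 7 / 0 3]. Elementwise product with the kernel and sum: 7·-1 + 0·-1 + 3·-2.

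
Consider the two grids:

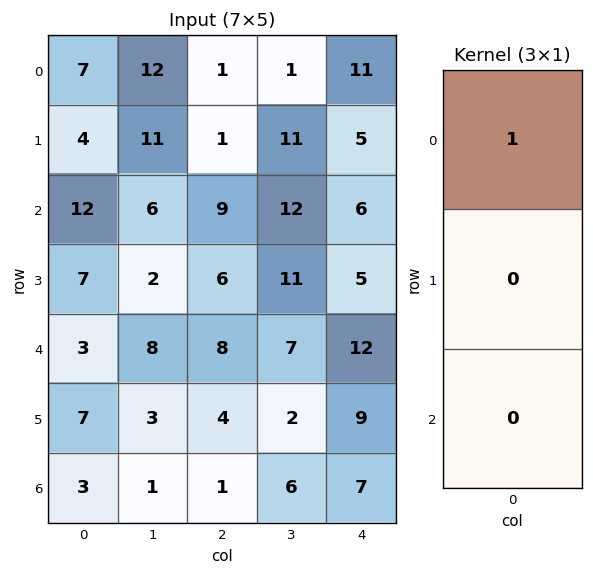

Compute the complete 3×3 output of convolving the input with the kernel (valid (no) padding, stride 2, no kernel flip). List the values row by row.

Output[0,0]: The receptive field on the input at this output position is [7 / 4 / 12]. Elementwise product with the kernel and sum: 7·1.

7 1 11
12 9 6
3 8 12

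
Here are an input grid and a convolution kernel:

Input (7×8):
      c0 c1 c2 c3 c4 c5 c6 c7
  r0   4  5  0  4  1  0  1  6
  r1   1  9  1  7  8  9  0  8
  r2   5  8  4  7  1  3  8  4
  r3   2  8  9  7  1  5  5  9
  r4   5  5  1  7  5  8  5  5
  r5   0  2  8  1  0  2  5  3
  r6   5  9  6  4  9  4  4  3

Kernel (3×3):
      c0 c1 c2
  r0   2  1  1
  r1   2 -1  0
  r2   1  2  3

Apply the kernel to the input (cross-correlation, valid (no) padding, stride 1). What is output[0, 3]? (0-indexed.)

The receptive field on the input at this output position is [4 1 0 / 7 8 9 / 7 1 3]. Elementwise product with the kernel and sum: 4·2 + 1·1 + 0·1 + 7·2 + 8·-1 + 7·1 + 1·2 + 3·3.

33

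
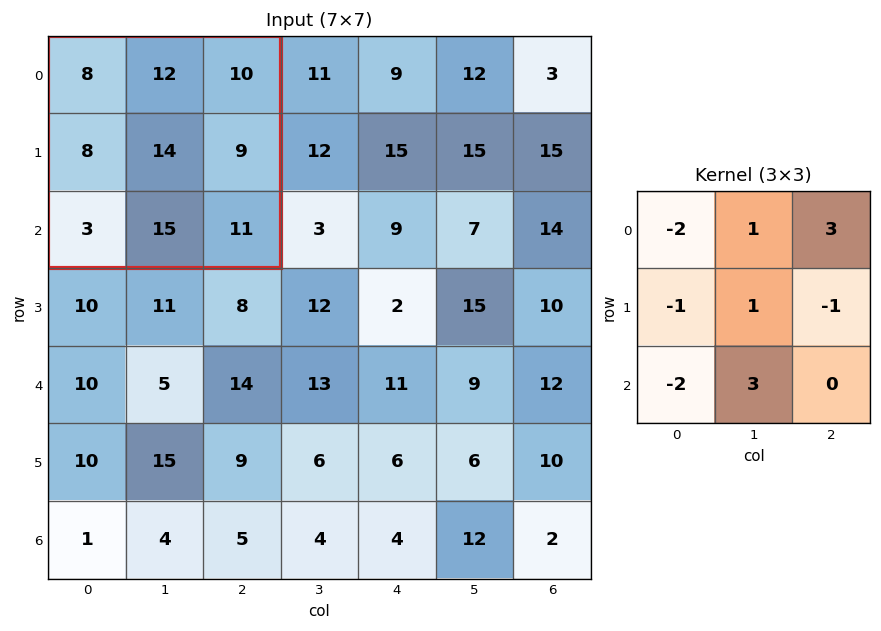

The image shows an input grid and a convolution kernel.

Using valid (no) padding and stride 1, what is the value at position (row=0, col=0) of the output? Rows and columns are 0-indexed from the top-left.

62

The receptive field on the input at this output position is [8 12 10 / 8 14 9 / 3 15 11]. Elementwise product with the kernel and sum: 8·-2 + 12·1 + 10·3 + 8·-1 + 14·1 + 9·-1 + 3·-2 + 15·3.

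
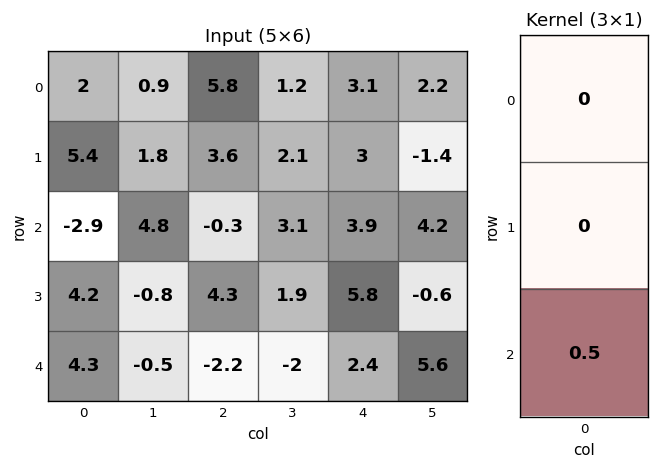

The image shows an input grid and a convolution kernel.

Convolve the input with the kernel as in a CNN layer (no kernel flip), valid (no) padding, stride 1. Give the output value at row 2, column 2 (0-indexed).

The receptive field on the input at this output position is [-0.3 / 4.3 / -2.2]. Elementwise product with the kernel and sum: -2.2·0.5.

-1.1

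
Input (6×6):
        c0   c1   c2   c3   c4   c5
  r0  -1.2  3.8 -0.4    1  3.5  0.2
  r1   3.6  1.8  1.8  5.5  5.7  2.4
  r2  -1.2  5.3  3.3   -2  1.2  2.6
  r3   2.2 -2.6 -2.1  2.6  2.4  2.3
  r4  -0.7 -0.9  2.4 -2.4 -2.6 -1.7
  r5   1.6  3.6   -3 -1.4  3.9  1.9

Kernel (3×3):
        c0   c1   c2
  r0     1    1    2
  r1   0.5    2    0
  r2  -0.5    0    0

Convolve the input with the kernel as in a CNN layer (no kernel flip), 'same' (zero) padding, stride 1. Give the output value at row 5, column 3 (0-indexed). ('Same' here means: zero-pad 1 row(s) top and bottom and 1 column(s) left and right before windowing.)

-9.5

The receptive field on the zero-padded input at this output position is [2.4 -2.4 -2.6 / -3 -1.4 3.9 / 0 0 0]. Elementwise product with the kernel and sum: 2.4·1 + -2.4·1 + -2.6·2 + -3·0.5 + -1.4·2 + 0·-0.5.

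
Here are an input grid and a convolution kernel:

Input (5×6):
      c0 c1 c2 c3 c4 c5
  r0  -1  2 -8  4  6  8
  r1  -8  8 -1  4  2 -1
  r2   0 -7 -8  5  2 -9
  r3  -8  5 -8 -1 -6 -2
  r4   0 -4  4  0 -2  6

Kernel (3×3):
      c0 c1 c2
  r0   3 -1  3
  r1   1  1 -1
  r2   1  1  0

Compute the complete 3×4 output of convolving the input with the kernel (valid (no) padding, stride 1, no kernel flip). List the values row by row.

Output[0,0]: The receptive field on the input at this output position is [-1 2 -8 / -8 8 -1 / 0 -7 -8]. Elementwise product with the kernel and sum: -1·3 + 2·-1 + -8·3 + -8·1 + 8·1 + -1·-1 + 0·1 + -7·1.

-35 14 -12 44
-37 14 -15 16
-16 0 -22 -21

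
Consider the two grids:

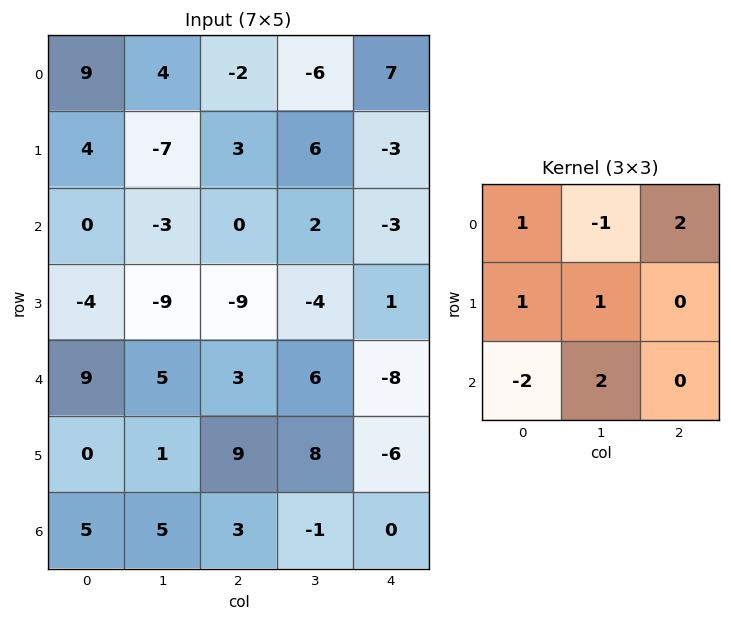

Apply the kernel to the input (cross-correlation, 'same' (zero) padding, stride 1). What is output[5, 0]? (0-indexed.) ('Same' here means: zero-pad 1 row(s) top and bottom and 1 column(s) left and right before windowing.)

The receptive field on the zero-padded input at this output position is [0 9 5 / 0 0 1 / 0 5 5]. Elementwise product with the kernel and sum: 0·1 + 9·-1 + 5·2 + 0·1 + 0·1 + 0·-2 + 5·2.

11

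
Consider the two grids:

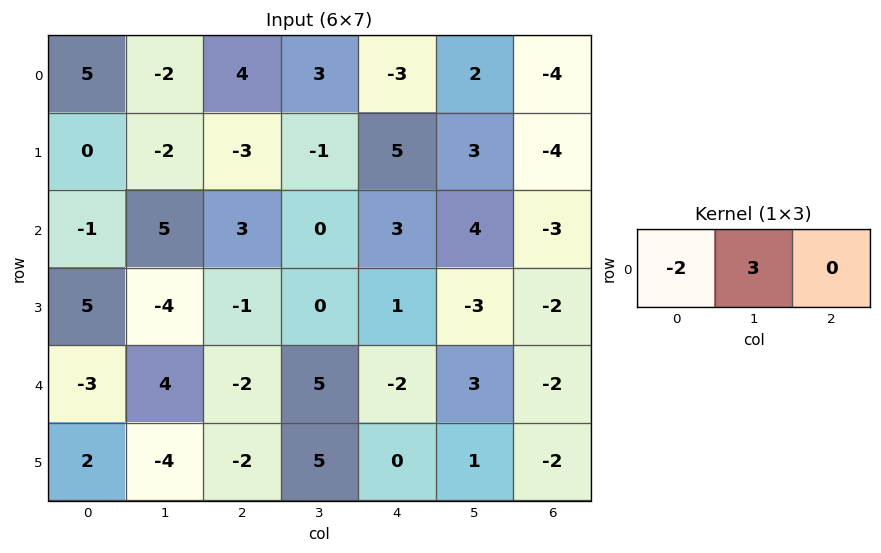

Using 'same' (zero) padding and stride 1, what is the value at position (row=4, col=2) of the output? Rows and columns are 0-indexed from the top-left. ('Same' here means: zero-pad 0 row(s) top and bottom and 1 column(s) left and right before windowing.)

The receptive field on the zero-padded input at this output position is [4 -2 5]. Elementwise product with the kernel and sum: 4·-2 + -2·3.

-14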